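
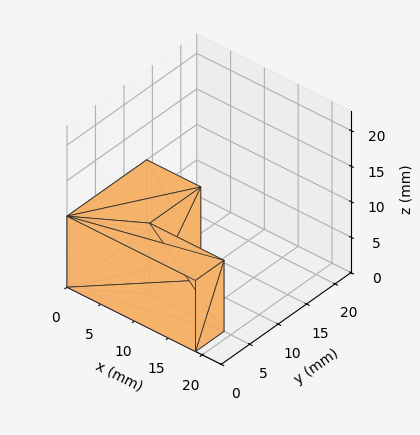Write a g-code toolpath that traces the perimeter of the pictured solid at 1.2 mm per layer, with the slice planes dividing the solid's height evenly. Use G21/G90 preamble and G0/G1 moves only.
Reading the render: the shape is an L-shaped prism: outer 19 × 14 mm, arm thicknesses ≈ 5 mm (horizontal) and 8 mm (vertical), extruded 10 mm in z (dimensions read to the nearest mm from the axis ticks). For the g-code, the solid's height is divided into equal slices at the stated Δz and each level perimeter traced with G1 moves after a G0 lift.

; perimeter-only toolpath
G21 ; units = mm
G90 ; absolute positioning
G28 ; home
; layer 1
G0 Z1.2
G0 X0.0 Y0.0
G1 X19.0 Y0.0
G1 X19.0 Y5.0
G1 X8.0 Y5.0
G1 X8.0 Y14.0
G1 X0.0 Y14.0
G1 X0.0 Y0.0
; layer 2
G0 Z2.5
G0 X0.0 Y0.0
G1 X19.0 Y0.0
G1 X19.0 Y5.0
G1 X8.0 Y5.0
G1 X8.0 Y14.0
G1 X0.0 Y14.0
G1 X0.0 Y0.0
; layer 3
G0 Z3.8
G0 X0.0 Y0.0
G1 X19.0 Y0.0
G1 X19.0 Y5.0
G1 X8.0 Y5.0
G1 X8.0 Y14.0
G1 X0.0 Y14.0
G1 X0.0 Y0.0
; layer 4
G0 Z5.0
G0 X0.0 Y0.0
G1 X19.0 Y0.0
G1 X19.0 Y5.0
G1 X8.0 Y5.0
G1 X8.0 Y14.0
G1 X0.0 Y14.0
G1 X0.0 Y0.0
; layer 5
G0 Z6.2
G0 X0.0 Y0.0
G1 X19.0 Y0.0
G1 X19.0 Y5.0
G1 X8.0 Y5.0
G1 X8.0 Y14.0
G1 X0.0 Y14.0
G1 X0.0 Y0.0
; layer 6
G0 Z7.5
G0 X0.0 Y0.0
G1 X19.0 Y0.0
G1 X19.0 Y5.0
G1 X8.0 Y5.0
G1 X8.0 Y14.0
G1 X0.0 Y14.0
G1 X0.0 Y0.0
; layer 7
G0 Z8.8
G0 X0.0 Y0.0
G1 X19.0 Y0.0
G1 X19.0 Y5.0
G1 X8.0 Y5.0
G1 X8.0 Y14.0
G1 X0.0 Y14.0
G1 X0.0 Y0.0
; layer 8
G0 Z10.0
G0 X0.0 Y0.0
G1 X19.0 Y0.0
G1 X19.0 Y5.0
G1 X8.0 Y5.0
G1 X8.0 Y14.0
G1 X0.0 Y14.0
G1 X0.0 Y0.0
M2 ; end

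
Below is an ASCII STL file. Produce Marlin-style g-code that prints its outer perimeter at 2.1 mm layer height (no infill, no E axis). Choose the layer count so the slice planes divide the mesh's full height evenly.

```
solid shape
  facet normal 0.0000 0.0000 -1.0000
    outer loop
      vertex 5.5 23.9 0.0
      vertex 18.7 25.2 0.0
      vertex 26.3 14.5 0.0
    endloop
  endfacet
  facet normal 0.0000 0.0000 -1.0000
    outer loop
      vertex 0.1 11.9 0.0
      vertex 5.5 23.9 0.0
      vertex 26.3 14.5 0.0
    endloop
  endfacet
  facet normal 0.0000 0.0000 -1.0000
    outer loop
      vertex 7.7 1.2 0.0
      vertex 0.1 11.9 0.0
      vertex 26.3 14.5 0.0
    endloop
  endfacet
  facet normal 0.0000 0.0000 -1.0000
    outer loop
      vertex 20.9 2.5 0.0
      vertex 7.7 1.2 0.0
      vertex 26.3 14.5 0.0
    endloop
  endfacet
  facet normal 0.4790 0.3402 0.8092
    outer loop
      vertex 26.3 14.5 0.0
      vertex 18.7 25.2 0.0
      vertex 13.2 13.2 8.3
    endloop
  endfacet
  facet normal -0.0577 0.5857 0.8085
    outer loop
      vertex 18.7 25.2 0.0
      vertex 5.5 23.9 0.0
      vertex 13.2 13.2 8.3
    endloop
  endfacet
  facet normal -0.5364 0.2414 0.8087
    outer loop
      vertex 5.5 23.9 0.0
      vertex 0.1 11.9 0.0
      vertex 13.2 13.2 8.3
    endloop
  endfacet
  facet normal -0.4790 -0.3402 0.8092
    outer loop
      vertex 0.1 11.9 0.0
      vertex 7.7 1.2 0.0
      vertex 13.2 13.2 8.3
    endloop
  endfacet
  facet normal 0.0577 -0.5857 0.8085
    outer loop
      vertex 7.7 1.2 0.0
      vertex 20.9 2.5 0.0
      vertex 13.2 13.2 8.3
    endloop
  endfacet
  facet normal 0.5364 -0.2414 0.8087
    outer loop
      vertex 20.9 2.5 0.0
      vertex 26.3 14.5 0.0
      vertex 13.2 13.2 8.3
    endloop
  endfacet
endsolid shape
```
; perimeter-only toolpath
G21 ; units = mm
G90 ; absolute positioning
G28 ; home
; layer 1
G0 Z2.1
G0 X23.0 Y14.2
G1 X17.3 Y22.2
G1 X7.4 Y21.2
G1 X3.4 Y12.2
G1 X9.1 Y4.2
G1 X19.0 Y5.2
G1 X23.0 Y14.2
; layer 2
G0 Z4.2
G0 X19.8 Y13.8
G1 X15.9 Y19.2
G1 X9.3 Y18.5
G1 X6.6 Y12.6
G1 X10.4 Y7.2
G1 X17.0 Y7.8
G1 X19.8 Y13.8
; layer 3
G0 Z6.2
G0 X16.5 Y13.5
G1 X14.6 Y16.2
G1 X11.3 Y15.9
G1 X9.9 Y12.9
G1 X11.8 Y10.2
G1 X15.1 Y10.5
G1 X16.5 Y13.5
M2 ; end

The solid is a regular 6-sided pyramid, base circumscribed radius ≈ 13.2 mm, apex at z ≈ 8.3 mm. Slicing at Δz = 2.1 mm — 4 equal slices spanning the solid's height, so layer i sits at z = i·h/4 — gives 3 non-empty perimeters. Each is a 6-segment closed polygon; G0 lifts to the layer z and rapids to the start vertex, then G1 traces the edges. The cross-section shrinks linearly with z (the slice at the apex is degenerate and omitted).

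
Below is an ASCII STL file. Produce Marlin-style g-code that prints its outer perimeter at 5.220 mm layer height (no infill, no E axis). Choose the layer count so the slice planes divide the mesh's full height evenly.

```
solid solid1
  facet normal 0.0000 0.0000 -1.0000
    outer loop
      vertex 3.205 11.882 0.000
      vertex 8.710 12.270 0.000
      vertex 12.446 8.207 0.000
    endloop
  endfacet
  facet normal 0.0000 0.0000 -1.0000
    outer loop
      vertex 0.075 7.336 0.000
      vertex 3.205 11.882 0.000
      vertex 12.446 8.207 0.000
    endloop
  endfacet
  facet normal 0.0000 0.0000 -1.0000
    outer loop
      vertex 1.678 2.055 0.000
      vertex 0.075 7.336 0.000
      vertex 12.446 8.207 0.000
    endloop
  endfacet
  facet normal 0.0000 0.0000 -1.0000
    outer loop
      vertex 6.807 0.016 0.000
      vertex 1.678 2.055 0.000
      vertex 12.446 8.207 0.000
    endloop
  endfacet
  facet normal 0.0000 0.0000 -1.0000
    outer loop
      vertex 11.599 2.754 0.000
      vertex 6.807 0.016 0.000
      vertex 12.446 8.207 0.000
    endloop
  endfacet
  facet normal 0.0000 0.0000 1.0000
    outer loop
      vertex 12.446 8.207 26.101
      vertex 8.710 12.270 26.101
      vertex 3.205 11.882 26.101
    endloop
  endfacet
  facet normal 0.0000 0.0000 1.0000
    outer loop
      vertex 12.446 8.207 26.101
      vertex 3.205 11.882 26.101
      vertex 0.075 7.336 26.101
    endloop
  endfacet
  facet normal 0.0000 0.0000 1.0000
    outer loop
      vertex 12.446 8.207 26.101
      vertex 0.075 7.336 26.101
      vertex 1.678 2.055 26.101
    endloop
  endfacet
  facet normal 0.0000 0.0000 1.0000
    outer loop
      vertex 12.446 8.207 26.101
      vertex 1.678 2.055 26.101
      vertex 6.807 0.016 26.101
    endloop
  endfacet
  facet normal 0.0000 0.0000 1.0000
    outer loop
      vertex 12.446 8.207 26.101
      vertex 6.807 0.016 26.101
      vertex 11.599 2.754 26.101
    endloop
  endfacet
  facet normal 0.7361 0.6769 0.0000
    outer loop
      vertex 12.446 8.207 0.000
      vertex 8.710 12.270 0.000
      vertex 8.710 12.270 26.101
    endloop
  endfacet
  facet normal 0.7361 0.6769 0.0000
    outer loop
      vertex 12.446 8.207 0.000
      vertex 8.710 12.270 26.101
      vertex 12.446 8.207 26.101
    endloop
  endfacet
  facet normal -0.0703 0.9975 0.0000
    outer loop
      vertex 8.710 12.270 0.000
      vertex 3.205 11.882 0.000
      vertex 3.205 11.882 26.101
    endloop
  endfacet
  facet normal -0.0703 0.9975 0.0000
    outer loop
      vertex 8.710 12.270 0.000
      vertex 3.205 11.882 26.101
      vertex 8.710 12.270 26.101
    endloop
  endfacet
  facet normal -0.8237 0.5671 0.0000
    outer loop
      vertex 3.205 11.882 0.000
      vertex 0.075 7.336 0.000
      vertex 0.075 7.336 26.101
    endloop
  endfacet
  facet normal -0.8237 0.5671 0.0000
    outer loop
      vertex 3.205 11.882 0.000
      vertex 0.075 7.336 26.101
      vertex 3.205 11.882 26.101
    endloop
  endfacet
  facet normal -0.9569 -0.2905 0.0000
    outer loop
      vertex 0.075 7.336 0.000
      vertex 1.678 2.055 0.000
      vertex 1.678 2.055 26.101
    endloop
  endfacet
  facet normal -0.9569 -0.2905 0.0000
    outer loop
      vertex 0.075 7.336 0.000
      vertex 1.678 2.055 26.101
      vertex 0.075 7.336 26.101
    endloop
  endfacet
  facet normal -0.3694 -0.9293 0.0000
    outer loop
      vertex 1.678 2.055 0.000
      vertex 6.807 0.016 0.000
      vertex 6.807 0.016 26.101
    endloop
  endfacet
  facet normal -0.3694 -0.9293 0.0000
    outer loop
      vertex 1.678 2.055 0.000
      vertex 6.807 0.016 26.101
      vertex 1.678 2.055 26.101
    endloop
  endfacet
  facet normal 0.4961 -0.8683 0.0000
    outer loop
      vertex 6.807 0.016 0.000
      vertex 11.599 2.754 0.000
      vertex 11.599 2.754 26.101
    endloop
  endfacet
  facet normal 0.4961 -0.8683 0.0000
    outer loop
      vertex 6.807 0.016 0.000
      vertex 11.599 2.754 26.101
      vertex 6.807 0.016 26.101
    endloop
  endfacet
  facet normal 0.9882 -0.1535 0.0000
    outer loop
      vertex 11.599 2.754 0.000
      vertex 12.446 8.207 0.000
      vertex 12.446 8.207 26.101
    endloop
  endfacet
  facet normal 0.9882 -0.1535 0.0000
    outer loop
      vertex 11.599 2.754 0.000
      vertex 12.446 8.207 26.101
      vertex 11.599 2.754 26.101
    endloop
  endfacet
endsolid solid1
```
; perimeter-only toolpath
G21 ; units = mm
G90 ; absolute positioning
G28 ; home
; layer 1
G0 Z5.220
G0 X12.446 Y8.207
G1 X8.710 Y12.270
G1 X3.205 Y11.882
G1 X0.075 Y7.336
G1 X1.678 Y2.055
G1 X6.807 Y0.016
G1 X11.599 Y2.754
G1 X12.446 Y8.207
; layer 2
G0 Z10.440
G0 X12.446 Y8.207
G1 X8.710 Y12.270
G1 X3.205 Y11.882
G1 X0.075 Y7.336
G1 X1.678 Y2.055
G1 X6.807 Y0.016
G1 X11.599 Y2.754
G1 X12.446 Y8.207
; layer 3
G0 Z15.661
G0 X12.446 Y8.207
G1 X8.710 Y12.270
G1 X3.205 Y11.882
G1 X0.075 Y7.336
G1 X1.678 Y2.055
G1 X6.807 Y0.016
G1 X11.599 Y2.754
G1 X12.446 Y8.207
; layer 4
G0 Z20.881
G0 X12.446 Y8.207
G1 X8.710 Y12.270
G1 X3.205 Y11.882
G1 X0.075 Y7.336
G1 X1.678 Y2.055
G1 X6.807 Y0.016
G1 X11.599 Y2.754
G1 X12.446 Y8.207
; layer 5
G0 Z26.101
G0 X12.446 Y8.207
G1 X8.710 Y12.270
G1 X3.205 Y11.882
G1 X0.075 Y7.336
G1 X1.678 Y2.055
G1 X6.807 Y0.016
G1 X11.599 Y2.754
G1 X12.446 Y8.207
M2 ; end

The solid is a regular 7-sided prism (a cylinder approximated with 7 flat sides), circumscribed radius ≈ 6.36 mm, height ≈ 26.1 mm. Slicing at Δz = 5.220 mm — 5 equal slices spanning the solid's height, so layer i sits at z = i·h/5 — gives 5 non-empty perimeters. Each is a 7-segment closed polygon; G0 lifts to the layer z and rapids to the start vertex, then G1 traces the edges.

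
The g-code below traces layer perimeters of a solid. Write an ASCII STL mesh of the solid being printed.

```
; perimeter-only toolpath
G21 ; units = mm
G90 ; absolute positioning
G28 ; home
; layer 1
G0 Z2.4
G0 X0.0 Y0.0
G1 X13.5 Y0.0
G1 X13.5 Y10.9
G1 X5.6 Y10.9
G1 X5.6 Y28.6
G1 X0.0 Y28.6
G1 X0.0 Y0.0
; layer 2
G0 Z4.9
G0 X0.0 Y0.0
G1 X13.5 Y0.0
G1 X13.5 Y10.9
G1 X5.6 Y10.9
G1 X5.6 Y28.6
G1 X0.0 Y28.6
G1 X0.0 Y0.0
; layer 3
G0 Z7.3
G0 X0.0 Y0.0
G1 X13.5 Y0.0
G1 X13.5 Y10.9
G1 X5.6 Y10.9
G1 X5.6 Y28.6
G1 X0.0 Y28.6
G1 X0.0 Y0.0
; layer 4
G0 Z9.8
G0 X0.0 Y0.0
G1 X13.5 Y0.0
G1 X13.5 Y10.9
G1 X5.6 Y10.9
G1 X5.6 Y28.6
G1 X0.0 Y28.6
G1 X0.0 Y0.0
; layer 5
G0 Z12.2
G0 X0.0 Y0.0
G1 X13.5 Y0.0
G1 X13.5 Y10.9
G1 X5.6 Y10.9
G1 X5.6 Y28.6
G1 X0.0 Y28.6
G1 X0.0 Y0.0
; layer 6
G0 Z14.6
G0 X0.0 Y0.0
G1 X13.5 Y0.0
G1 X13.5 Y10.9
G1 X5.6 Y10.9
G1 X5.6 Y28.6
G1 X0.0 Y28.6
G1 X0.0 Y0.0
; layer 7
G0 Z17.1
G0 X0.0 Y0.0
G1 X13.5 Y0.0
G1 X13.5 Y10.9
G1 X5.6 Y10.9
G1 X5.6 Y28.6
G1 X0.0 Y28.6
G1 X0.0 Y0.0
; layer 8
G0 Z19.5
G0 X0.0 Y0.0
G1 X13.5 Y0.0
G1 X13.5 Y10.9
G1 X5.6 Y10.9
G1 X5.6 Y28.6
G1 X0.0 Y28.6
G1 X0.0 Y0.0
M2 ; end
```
solid part
  facet normal 0.0000 0.0000 -1.0000
    outer loop
      vertex 13.5 10.9 0.0
      vertex 13.5 0.0 0.0
      vertex 0.0 0.0 0.0
    endloop
  endfacet
  facet normal 0.0000 0.0000 -1.0000
    outer loop
      vertex 5.6 10.9 0.0
      vertex 13.5 10.9 0.0
      vertex 0.0 0.0 0.0
    endloop
  endfacet
  facet normal 0.0000 0.0000 -1.0000
    outer loop
      vertex 5.6 28.6 0.0
      vertex 5.6 10.9 0.0
      vertex 0.0 0.0 0.0
    endloop
  endfacet
  facet normal 0.0000 0.0000 -1.0000
    outer loop
      vertex 0.0 28.6 0.0
      vertex 5.6 28.6 0.0
      vertex 0.0 0.0 0.0
    endloop
  endfacet
  facet normal 0.0000 0.0000 1.0000
    outer loop
      vertex 0.0 0.0 19.5
      vertex 13.5 0.0 19.5
      vertex 13.5 10.9 19.5
    endloop
  endfacet
  facet normal 0.0000 0.0000 1.0000
    outer loop
      vertex 0.0 0.0 19.5
      vertex 13.5 10.9 19.5
      vertex 5.6 10.9 19.5
    endloop
  endfacet
  facet normal 0.0000 0.0000 1.0000
    outer loop
      vertex 0.0 0.0 19.5
      vertex 5.6 10.9 19.5
      vertex 5.6 28.6 19.5
    endloop
  endfacet
  facet normal 0.0000 0.0000 1.0000
    outer loop
      vertex 0.0 0.0 19.5
      vertex 5.6 28.6 19.5
      vertex 0.0 28.6 19.5
    endloop
  endfacet
  facet normal 0.0000 -1.0000 0.0000
    outer loop
      vertex 0.0 0.0 0.0
      vertex 13.5 0.0 0.0
      vertex 13.5 0.0 19.5
    endloop
  endfacet
  facet normal 0.0000 -1.0000 0.0000
    outer loop
      vertex 0.0 0.0 0.0
      vertex 13.5 0.0 19.5
      vertex 0.0 0.0 19.5
    endloop
  endfacet
  facet normal 1.0000 0.0000 0.0000
    outer loop
      vertex 13.5 0.0 0.0
      vertex 13.5 10.9 0.0
      vertex 13.5 10.9 19.5
    endloop
  endfacet
  facet normal 1.0000 0.0000 0.0000
    outer loop
      vertex 13.5 0.0 0.0
      vertex 13.5 10.9 19.5
      vertex 13.5 0.0 19.5
    endloop
  endfacet
  facet normal 0.0000 1.0000 0.0000
    outer loop
      vertex 13.5 10.9 0.0
      vertex 5.6 10.9 0.0
      vertex 5.6 10.9 19.5
    endloop
  endfacet
  facet normal 0.0000 1.0000 0.0000
    outer loop
      vertex 13.5 10.9 0.0
      vertex 5.6 10.9 19.5
      vertex 13.5 10.9 19.5
    endloop
  endfacet
  facet normal 1.0000 0.0000 0.0000
    outer loop
      vertex 5.6 10.9 0.0
      vertex 5.6 28.6 0.0
      vertex 5.6 28.6 19.5
    endloop
  endfacet
  facet normal 1.0000 0.0000 0.0000
    outer loop
      vertex 5.6 10.9 0.0
      vertex 5.6 28.6 19.5
      vertex 5.6 10.9 19.5
    endloop
  endfacet
  facet normal 0.0000 1.0000 0.0000
    outer loop
      vertex 5.6 28.6 0.0
      vertex 0.0 28.6 0.0
      vertex 0.0 28.6 19.5
    endloop
  endfacet
  facet normal 0.0000 1.0000 0.0000
    outer loop
      vertex 5.6 28.6 0.0
      vertex 0.0 28.6 19.5
      vertex 5.6 28.6 19.5
    endloop
  endfacet
  facet normal -1.0000 0.0000 0.0000
    outer loop
      vertex 0.0 28.6 0.0
      vertex 0.0 0.0 0.0
      vertex 0.0 0.0 19.5
    endloop
  endfacet
  facet normal -1.0000 0.0000 0.0000
    outer loop
      vertex 0.0 28.6 0.0
      vertex 0.0 0.0 19.5
      vertex 0.0 28.6 19.5
    endloop
  endfacet
endsolid part

The G0 Z moves step by Δz≈2.4 mm. Every layer's G1 loop is the same polygon, so the solid is a straight extrusion of it from z=0 to z≈19.5. Closing with flat bottom and top caps and triangulating gives 20 facets — an L-shaped prism: outer 13.5 × 28.6 mm, arm thicknesses ≈ 10.9 mm (horizontal) and 5.6 mm (vertical), extruded 19.5 mm in z.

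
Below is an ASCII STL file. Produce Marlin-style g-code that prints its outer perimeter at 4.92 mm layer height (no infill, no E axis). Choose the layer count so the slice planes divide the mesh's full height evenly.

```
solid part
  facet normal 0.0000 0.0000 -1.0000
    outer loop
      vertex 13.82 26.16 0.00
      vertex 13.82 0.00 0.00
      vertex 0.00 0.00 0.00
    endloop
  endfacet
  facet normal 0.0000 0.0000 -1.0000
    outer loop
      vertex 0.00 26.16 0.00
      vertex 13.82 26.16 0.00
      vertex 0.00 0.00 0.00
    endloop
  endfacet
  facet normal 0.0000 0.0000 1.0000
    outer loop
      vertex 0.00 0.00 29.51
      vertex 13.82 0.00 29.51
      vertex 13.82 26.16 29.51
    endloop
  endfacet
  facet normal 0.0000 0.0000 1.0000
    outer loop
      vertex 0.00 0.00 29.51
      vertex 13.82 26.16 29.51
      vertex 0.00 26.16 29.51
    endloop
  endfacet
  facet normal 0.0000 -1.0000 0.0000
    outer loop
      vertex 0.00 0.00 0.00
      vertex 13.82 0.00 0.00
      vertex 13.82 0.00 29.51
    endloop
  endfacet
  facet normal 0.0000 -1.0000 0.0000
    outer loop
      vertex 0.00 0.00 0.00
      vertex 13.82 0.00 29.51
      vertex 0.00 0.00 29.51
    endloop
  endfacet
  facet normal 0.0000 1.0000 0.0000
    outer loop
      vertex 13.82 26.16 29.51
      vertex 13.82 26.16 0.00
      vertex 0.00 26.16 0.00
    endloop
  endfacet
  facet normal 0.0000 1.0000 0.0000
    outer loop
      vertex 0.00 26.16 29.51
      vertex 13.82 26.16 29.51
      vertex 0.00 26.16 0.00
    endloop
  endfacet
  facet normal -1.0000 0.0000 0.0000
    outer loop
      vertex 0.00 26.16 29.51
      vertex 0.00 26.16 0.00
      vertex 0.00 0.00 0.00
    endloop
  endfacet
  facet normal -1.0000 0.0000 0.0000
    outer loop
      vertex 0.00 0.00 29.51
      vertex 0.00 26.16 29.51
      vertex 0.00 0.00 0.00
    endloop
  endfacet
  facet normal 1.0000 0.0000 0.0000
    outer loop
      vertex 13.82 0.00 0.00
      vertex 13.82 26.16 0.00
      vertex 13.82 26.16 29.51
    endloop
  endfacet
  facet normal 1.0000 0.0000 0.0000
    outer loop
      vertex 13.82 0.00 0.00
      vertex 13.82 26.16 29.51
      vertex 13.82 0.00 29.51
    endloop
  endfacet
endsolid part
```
; perimeter-only toolpath
G21 ; units = mm
G90 ; absolute positioning
G28 ; home
; layer 1
G0 Z4.92
G0 X0.00 Y0.00
G1 X13.82 Y0.00
G1 X13.82 Y26.16
G1 X0.00 Y26.16
G1 X0.00 Y0.00
; layer 2
G0 Z9.84
G0 X0.00 Y0.00
G1 X13.82 Y0.00
G1 X13.82 Y26.16
G1 X0.00 Y26.16
G1 X0.00 Y0.00
; layer 3
G0 Z14.76
G0 X0.00 Y0.00
G1 X13.82 Y0.00
G1 X13.82 Y26.16
G1 X0.00 Y26.16
G1 X0.00 Y0.00
; layer 4
G0 Z19.67
G0 X0.00 Y0.00
G1 X13.82 Y0.00
G1 X13.82 Y26.16
G1 X0.00 Y26.16
G1 X0.00 Y0.00
; layer 5
G0 Z24.59
G0 X0.00 Y0.00
G1 X13.82 Y0.00
G1 X13.82 Y26.16
G1 X0.00 Y26.16
G1 X0.00 Y0.00
; layer 6
G0 Z29.51
G0 X0.00 Y0.00
G1 X13.82 Y0.00
G1 X13.82 Y26.16
G1 X0.00 Y26.16
G1 X0.00 Y0.00
M2 ; end

The solid is a rectangular box, roughly 13.8 × 26.2 mm footprint and 29.5 mm tall. Slicing at Δz = 4.92 mm — 6 equal slices spanning the solid's height, so layer i sits at z = i·h/6 — gives 6 non-empty perimeters. Each is a 4-segment closed polygon; G0 lifts to the layer z and rapids to the start vertex, then G1 traces the edges.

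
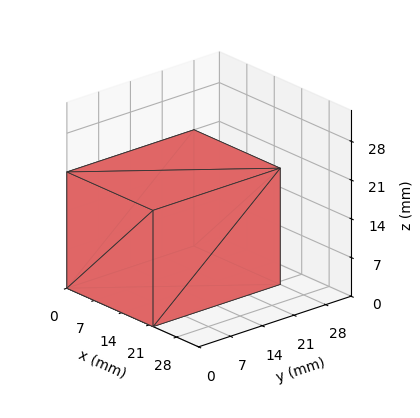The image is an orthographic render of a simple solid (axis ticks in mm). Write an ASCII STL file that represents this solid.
Reading the render: the shape is a rectangular box, roughly 22 × 28 mm footprint and 21 mm tall (dimensions read to the nearest mm from the axis ticks). For the STL, each face is triangulated and given an outward normal.

solid part
  facet normal 0.0000 0.0000 -1.0000
    outer loop
      vertex 22.00 28.00 0.00
      vertex 22.00 0.00 0.00
      vertex 0.00 0.00 0.00
    endloop
  endfacet
  facet normal 0.0000 0.0000 -1.0000
    outer loop
      vertex 0.00 28.00 0.00
      vertex 22.00 28.00 0.00
      vertex 0.00 0.00 0.00
    endloop
  endfacet
  facet normal 0.0000 0.0000 1.0000
    outer loop
      vertex 0.00 0.00 21.00
      vertex 22.00 0.00 21.00
      vertex 22.00 28.00 21.00
    endloop
  endfacet
  facet normal 0.0000 0.0000 1.0000
    outer loop
      vertex 0.00 0.00 21.00
      vertex 22.00 28.00 21.00
      vertex 0.00 28.00 21.00
    endloop
  endfacet
  facet normal 0.0000 -1.0000 0.0000
    outer loop
      vertex 0.00 0.00 0.00
      vertex 22.00 0.00 0.00
      vertex 22.00 0.00 21.00
    endloop
  endfacet
  facet normal 0.0000 -1.0000 0.0000
    outer loop
      vertex 0.00 0.00 0.00
      vertex 22.00 0.00 21.00
      vertex 0.00 0.00 21.00
    endloop
  endfacet
  facet normal 0.0000 1.0000 0.0000
    outer loop
      vertex 22.00 28.00 21.00
      vertex 22.00 28.00 0.00
      vertex 0.00 28.00 0.00
    endloop
  endfacet
  facet normal 0.0000 1.0000 0.0000
    outer loop
      vertex 0.00 28.00 21.00
      vertex 22.00 28.00 21.00
      vertex 0.00 28.00 0.00
    endloop
  endfacet
  facet normal -1.0000 0.0000 0.0000
    outer loop
      vertex 0.00 28.00 21.00
      vertex 0.00 28.00 0.00
      vertex 0.00 0.00 0.00
    endloop
  endfacet
  facet normal -1.0000 0.0000 0.0000
    outer loop
      vertex 0.00 0.00 21.00
      vertex 0.00 28.00 21.00
      vertex 0.00 0.00 0.00
    endloop
  endfacet
  facet normal 1.0000 0.0000 0.0000
    outer loop
      vertex 22.00 0.00 0.00
      vertex 22.00 28.00 0.00
      vertex 22.00 28.00 21.00
    endloop
  endfacet
  facet normal 1.0000 0.0000 0.0000
    outer loop
      vertex 22.00 0.00 0.00
      vertex 22.00 28.00 21.00
      vertex 22.00 0.00 21.00
    endloop
  endfacet
endsolid part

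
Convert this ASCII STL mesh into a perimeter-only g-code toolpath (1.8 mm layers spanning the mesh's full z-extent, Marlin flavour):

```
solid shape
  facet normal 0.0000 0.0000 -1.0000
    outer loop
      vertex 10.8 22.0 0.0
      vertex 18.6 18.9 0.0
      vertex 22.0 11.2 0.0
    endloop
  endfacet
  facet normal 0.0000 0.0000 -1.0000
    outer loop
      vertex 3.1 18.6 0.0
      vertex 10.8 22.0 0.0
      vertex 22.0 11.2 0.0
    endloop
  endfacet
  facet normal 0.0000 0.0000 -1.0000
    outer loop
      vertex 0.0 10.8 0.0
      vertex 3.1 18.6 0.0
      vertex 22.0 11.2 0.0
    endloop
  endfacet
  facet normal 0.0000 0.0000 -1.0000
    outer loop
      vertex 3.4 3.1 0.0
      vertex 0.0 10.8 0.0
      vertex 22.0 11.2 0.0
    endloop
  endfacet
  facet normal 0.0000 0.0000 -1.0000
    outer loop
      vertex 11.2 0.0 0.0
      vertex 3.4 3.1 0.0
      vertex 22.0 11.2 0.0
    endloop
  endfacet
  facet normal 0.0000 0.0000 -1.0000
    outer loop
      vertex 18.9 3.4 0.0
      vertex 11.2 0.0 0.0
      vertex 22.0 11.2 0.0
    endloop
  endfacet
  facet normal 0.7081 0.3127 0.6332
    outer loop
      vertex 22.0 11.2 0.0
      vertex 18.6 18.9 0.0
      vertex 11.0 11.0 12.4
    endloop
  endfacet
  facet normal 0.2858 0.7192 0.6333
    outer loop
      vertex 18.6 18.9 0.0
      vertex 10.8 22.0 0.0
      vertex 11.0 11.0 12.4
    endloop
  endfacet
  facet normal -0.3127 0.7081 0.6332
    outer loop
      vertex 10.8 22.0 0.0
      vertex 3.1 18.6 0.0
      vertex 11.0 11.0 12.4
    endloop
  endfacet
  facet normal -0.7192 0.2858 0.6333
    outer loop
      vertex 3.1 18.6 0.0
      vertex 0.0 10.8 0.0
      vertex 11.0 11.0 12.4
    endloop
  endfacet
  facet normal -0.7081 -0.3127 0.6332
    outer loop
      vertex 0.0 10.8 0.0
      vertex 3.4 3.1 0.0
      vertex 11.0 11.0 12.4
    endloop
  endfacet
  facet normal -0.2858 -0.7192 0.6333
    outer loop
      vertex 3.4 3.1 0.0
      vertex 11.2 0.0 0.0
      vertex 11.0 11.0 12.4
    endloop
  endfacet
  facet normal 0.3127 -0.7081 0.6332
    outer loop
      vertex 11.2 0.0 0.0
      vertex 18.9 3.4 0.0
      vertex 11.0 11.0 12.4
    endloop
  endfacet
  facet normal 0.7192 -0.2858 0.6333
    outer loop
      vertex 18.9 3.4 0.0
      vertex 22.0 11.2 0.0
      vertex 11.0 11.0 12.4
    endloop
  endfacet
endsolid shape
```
; perimeter-only toolpath
G21 ; units = mm
G90 ; absolute positioning
G28 ; home
; layer 1
G0 Z1.8
G0 X20.4 Y11.2
G1 X17.5 Y17.8
G1 X10.8 Y20.4
G1 X4.2 Y17.5
G1 X1.6 Y10.8
G1 X4.5 Y4.2
G1 X11.2 Y1.6
G1 X17.8 Y4.5
G1 X20.4 Y11.2
; layer 2
G0 Z3.5
G0 X18.9 Y11.1
G1 X16.4 Y16.6
G1 X10.9 Y18.9
G1 X5.4 Y16.4
G1 X3.1 Y10.9
G1 X5.6 Y5.4
G1 X11.1 Y3.1
G1 X16.6 Y5.6
G1 X18.9 Y11.1
; layer 3
G0 Z5.3
G0 X17.3 Y11.1
G1 X15.3 Y15.5
G1 X10.9 Y17.3
G1 X6.5 Y15.3
G1 X4.7 Y10.9
G1 X6.7 Y6.5
G1 X11.1 Y4.7
G1 X15.5 Y6.7
G1 X17.3 Y11.1
; layer 4
G0 Z7.1
G0 X15.7 Y11.1
G1 X14.3 Y14.4
G1 X10.9 Y15.7
G1 X7.6 Y14.3
G1 X6.3 Y10.9
G1 X7.7 Y7.6
G1 X11.1 Y6.3
G1 X14.4 Y7.7
G1 X15.7 Y11.1
; layer 5
G0 Z8.9
G0 X14.1 Y11.1
G1 X13.2 Y13.3
G1 X10.9 Y14.1
G1 X8.7 Y13.2
G1 X7.9 Y10.9
G1 X8.8 Y8.7
G1 X11.1 Y7.9
G1 X13.3 Y8.8
G1 X14.1 Y11.1
; layer 6
G0 Z10.6
G0 X12.6 Y11.0
G1 X12.1 Y12.1
G1 X11.0 Y12.6
G1 X9.9 Y12.1
G1 X9.4 Y11.0
G1 X9.9 Y9.9
G1 X11.0 Y9.4
G1 X12.1 Y9.9
G1 X12.6 Y11.0
M2 ; end

The solid is a regular 8-sided pyramid, base circumscribed radius ≈ 11 mm, apex at z ≈ 12.4 mm. Slicing at Δz = 1.8 mm — 7 equal slices spanning the solid's height, so layer i sits at z = i·h/7 — gives 6 non-empty perimeters. Each is a 8-segment closed polygon; G0 lifts to the layer z and rapids to the start vertex, then G1 traces the edges. The cross-section shrinks linearly with z (the slice at the apex is degenerate and omitted).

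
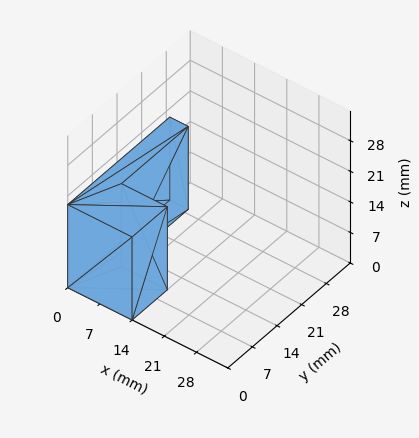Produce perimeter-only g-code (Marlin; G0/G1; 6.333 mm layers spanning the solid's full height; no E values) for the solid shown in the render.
Reading the render: the shape is an L-shaped prism: outer 14 × 29 mm, arm thicknesses ≈ 10 mm (horizontal) and 4 mm (vertical), extruded 19 mm in z (dimensions read to the nearest mm from the axis ticks). For the g-code, the solid's height is divided into equal slices at the stated Δz and each level perimeter traced with G1 moves after a G0 lift.

; perimeter-only toolpath
G21 ; units = mm
G90 ; absolute positioning
G28 ; home
; layer 1
G0 Z6.333
G0 X0.000 Y0.000
G1 X14.000 Y0.000
G1 X14.000 Y10.000
G1 X4.000 Y10.000
G1 X4.000 Y29.000
G1 X0.000 Y29.000
G1 X0.000 Y0.000
; layer 2
G0 Z12.667
G0 X0.000 Y0.000
G1 X14.000 Y0.000
G1 X14.000 Y10.000
G1 X4.000 Y10.000
G1 X4.000 Y29.000
G1 X0.000 Y29.000
G1 X0.000 Y0.000
; layer 3
G0 Z19.000
G0 X0.000 Y0.000
G1 X14.000 Y0.000
G1 X14.000 Y10.000
G1 X4.000 Y10.000
G1 X4.000 Y29.000
G1 X0.000 Y29.000
G1 X0.000 Y0.000
M2 ; end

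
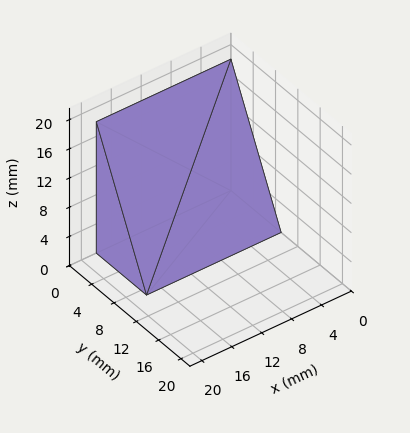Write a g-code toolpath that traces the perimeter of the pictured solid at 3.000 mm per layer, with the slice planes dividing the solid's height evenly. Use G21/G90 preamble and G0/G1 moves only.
Reading the render: the shape is a wedge (ramp): 18 × 9 mm base, rising to 18 mm along the y=0 edge and sloping linearly to z=0 at y=9 (dimensions read to the nearest mm from the axis ticks). For the g-code, the solid's height is divided into equal slices at the stated Δz and each level perimeter traced with G1 moves after a G0 lift.

; perimeter-only toolpath
G21 ; units = mm
G90 ; absolute positioning
G28 ; home
; layer 1
G0 Z3.000
G0 X0.000 Y0.000
G1 X18.000 Y0.000
G1 X18.000 Y7.500
G1 X0.000 Y7.500
G1 X0.000 Y0.000
; layer 2
G0 Z6.000
G0 X0.000 Y0.000
G1 X18.000 Y0.000
G1 X18.000 Y6.000
G1 X0.000 Y6.000
G1 X0.000 Y0.000
; layer 3
G0 Z9.000
G0 X0.000 Y0.000
G1 X18.000 Y0.000
G1 X18.000 Y4.500
G1 X0.000 Y4.500
G1 X0.000 Y0.000
; layer 4
G0 Z12.000
G0 X0.000 Y0.000
G1 X18.000 Y0.000
G1 X18.000 Y3.000
G1 X0.000 Y3.000
G1 X0.000 Y0.000
; layer 5
G0 Z15.000
G0 X0.000 Y0.000
G1 X18.000 Y0.000
G1 X18.000 Y1.500
G1 X0.000 Y1.500
G1 X0.000 Y0.000
M2 ; end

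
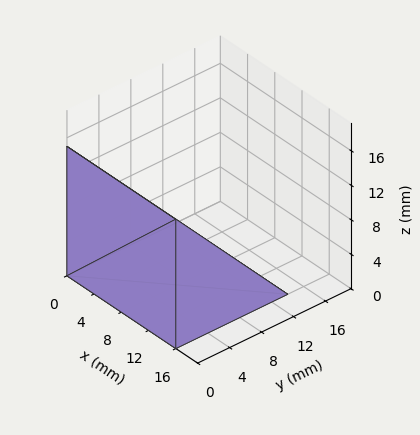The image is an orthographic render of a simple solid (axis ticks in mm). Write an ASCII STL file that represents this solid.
Reading the render: the shape is a wedge (ramp): 16 × 14 mm base, rising to 15 mm along the y=0 edge and sloping linearly to z=0 at y=14 (dimensions read to the nearest mm from the axis ticks). For the STL, each face is triangulated and given an outward normal.

solid part
  facet normal 0.0000 0.0000 -1.0000
    outer loop
      vertex 16.000 14.000 0.000
      vertex 16.000 0.000 0.000
      vertex 0.000 0.000 0.000
    endloop
  endfacet
  facet normal 0.0000 0.0000 -1.0000
    outer loop
      vertex 0.000 14.000 0.000
      vertex 16.000 14.000 0.000
      vertex 0.000 0.000 0.000
    endloop
  endfacet
  facet normal 0.0000 -1.0000 0.0000
    outer loop
      vertex 0.000 0.000 0.000
      vertex 16.000 0.000 0.000
      vertex 16.000 0.000 15.000
    endloop
  endfacet
  facet normal 0.0000 -1.0000 0.0000
    outer loop
      vertex 0.000 0.000 0.000
      vertex 16.000 0.000 15.000
      vertex 0.000 0.000 15.000
    endloop
  endfacet
  facet normal 0.0000 0.7311 0.6823
    outer loop
      vertex 0.000 0.000 15.000
      vertex 16.000 0.000 15.000
      vertex 16.000 14.000 0.000
    endloop
  endfacet
  facet normal 0.0000 0.7311 0.6823
    outer loop
      vertex 0.000 0.000 15.000
      vertex 16.000 14.000 0.000
      vertex 0.000 14.000 0.000
    endloop
  endfacet
  facet normal -1.0000 0.0000 0.0000
    outer loop
      vertex 0.000 0.000 15.000
      vertex 0.000 14.000 0.000
      vertex 0.000 0.000 0.000
    endloop
  endfacet
  facet normal 1.0000 0.0000 0.0000
    outer loop
      vertex 16.000 0.000 0.000
      vertex 16.000 14.000 0.000
      vertex 16.000 0.000 15.000
    endloop
  endfacet
endsolid part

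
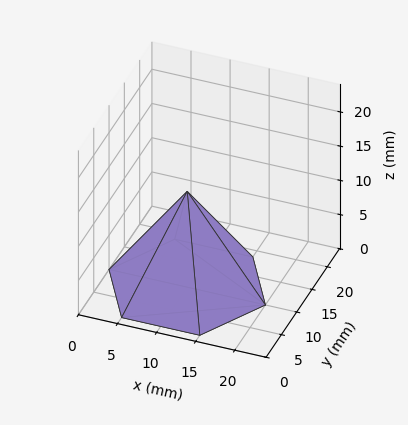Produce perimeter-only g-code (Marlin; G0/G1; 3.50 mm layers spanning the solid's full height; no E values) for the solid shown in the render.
Reading the render: the shape is a regular 6-sided pyramid, base circumscribed radius ≈ 10 mm, apex at z ≈ 14 mm (dimensions read to the nearest mm from the axis ticks). For the g-code, the solid's height is divided into equal slices at the stated Δz and each level perimeter traced with G1 moves after a G0 lift.

; perimeter-only toolpath
G21 ; units = mm
G90 ; absolute positioning
G28 ; home
; layer 1
G0 Z3.50
G0 X17.50 Y10.00
G1 X13.75 Y16.50
G1 X6.25 Y16.50
G1 X2.50 Y10.00
G1 X6.25 Y3.50
G1 X13.75 Y3.50
G1 X17.50 Y10.00
; layer 2
G0 Z7.00
G0 X15.00 Y10.00
G1 X12.50 Y14.33
G1 X7.50 Y14.33
G1 X5.00 Y10.00
G1 X7.50 Y5.67
G1 X12.50 Y5.67
G1 X15.00 Y10.00
; layer 3
G0 Z10.50
G0 X12.50 Y10.00
G1 X11.25 Y12.16
G1 X8.75 Y12.16
G1 X7.50 Y10.00
G1 X8.75 Y7.83
G1 X11.25 Y7.83
G1 X12.50 Y10.00
M2 ; end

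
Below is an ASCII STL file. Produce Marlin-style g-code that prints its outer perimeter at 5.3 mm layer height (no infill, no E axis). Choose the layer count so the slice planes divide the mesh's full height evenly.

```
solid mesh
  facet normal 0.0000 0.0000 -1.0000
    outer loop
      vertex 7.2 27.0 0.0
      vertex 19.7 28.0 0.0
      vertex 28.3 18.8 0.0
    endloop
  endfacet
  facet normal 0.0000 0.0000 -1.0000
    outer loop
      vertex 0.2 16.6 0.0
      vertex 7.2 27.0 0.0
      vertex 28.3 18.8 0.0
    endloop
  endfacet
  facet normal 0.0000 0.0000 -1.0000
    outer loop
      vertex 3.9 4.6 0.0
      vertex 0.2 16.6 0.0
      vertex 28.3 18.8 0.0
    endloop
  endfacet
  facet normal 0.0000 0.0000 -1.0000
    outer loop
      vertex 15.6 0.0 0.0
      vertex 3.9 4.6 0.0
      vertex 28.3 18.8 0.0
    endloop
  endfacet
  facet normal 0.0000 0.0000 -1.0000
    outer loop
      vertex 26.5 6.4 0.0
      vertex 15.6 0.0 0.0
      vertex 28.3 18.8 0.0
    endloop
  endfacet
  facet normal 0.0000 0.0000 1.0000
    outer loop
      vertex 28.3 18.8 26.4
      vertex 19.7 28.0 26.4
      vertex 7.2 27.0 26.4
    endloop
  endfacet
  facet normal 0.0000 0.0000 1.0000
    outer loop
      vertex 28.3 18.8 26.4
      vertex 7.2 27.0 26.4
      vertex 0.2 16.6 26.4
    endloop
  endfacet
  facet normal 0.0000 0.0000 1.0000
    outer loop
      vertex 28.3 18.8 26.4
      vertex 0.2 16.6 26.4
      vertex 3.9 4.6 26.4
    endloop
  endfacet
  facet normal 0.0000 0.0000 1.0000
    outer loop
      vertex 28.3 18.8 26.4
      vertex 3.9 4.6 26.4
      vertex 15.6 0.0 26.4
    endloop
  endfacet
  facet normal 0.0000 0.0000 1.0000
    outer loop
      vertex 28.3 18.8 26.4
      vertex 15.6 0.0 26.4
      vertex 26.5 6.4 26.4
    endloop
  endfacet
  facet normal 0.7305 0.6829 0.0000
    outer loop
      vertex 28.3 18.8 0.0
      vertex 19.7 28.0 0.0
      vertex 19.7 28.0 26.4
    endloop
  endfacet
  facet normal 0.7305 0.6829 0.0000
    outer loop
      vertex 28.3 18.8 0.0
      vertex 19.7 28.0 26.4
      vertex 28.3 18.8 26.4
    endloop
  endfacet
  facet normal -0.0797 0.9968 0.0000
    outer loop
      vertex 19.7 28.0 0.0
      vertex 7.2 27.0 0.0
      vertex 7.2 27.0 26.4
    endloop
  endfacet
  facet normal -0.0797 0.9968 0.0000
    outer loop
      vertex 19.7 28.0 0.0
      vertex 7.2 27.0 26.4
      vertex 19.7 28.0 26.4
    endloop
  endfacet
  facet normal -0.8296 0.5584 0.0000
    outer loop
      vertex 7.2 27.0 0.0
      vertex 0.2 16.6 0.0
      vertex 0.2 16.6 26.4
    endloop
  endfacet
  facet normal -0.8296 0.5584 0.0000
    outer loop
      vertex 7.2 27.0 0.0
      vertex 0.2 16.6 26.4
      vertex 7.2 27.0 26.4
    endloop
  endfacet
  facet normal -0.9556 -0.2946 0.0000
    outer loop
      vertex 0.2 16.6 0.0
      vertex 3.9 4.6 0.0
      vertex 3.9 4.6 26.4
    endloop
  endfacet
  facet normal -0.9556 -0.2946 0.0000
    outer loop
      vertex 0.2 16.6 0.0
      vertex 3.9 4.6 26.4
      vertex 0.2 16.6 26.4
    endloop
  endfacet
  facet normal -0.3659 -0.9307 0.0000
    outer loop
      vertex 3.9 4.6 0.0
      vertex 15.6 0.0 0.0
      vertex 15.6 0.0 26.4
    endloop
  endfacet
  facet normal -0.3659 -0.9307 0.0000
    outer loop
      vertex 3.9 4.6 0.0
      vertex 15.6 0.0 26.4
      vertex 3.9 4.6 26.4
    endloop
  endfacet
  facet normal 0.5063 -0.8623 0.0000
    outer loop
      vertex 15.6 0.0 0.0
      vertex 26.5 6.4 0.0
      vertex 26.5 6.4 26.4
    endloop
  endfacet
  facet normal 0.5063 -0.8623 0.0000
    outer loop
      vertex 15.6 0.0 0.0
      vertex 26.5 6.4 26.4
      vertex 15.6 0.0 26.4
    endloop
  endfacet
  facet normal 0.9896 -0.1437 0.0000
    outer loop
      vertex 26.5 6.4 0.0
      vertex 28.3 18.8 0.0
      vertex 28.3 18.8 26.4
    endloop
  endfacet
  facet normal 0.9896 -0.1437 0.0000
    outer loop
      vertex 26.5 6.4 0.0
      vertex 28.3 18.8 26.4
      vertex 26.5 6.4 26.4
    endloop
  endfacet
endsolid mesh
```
; perimeter-only toolpath
G21 ; units = mm
G90 ; absolute positioning
G28 ; home
; layer 1
G0 Z5.3
G0 X28.3 Y18.8
G1 X19.7 Y28.0
G1 X7.2 Y27.0
G1 X0.2 Y16.6
G1 X3.9 Y4.6
G1 X15.6 Y0.0
G1 X26.5 Y6.4
G1 X28.3 Y18.8
; layer 2
G0 Z10.6
G0 X28.3 Y18.8
G1 X19.7 Y28.0
G1 X7.2 Y27.0
G1 X0.2 Y16.6
G1 X3.9 Y4.6
G1 X15.6 Y0.0
G1 X26.5 Y6.4
G1 X28.3 Y18.8
; layer 3
G0 Z15.8
G0 X28.3 Y18.8
G1 X19.7 Y28.0
G1 X7.2 Y27.0
G1 X0.2 Y16.6
G1 X3.9 Y4.6
G1 X15.6 Y0.0
G1 X26.5 Y6.4
G1 X28.3 Y18.8
; layer 4
G0 Z21.1
G0 X28.3 Y18.8
G1 X19.7 Y28.0
G1 X7.2 Y27.0
G1 X0.2 Y16.6
G1 X3.9 Y4.6
G1 X15.6 Y0.0
G1 X26.5 Y6.4
G1 X28.3 Y18.8
; layer 5
G0 Z26.4
G0 X28.3 Y18.8
G1 X19.7 Y28.0
G1 X7.2 Y27.0
G1 X0.2 Y16.6
G1 X3.9 Y4.6
G1 X15.6 Y0.0
G1 X26.5 Y6.4
G1 X28.3 Y18.8
M2 ; end

The solid is a regular 7-sided prism (a cylinder approximated with 7 flat sides), circumscribed radius ≈ 14.5 mm, height ≈ 26.4 mm. Slicing at Δz = 5.3 mm — 5 equal slices spanning the solid's height, so layer i sits at z = i·h/5 — gives 5 non-empty perimeters. Each is a 7-segment closed polygon; G0 lifts to the layer z and rapids to the start vertex, then G1 traces the edges.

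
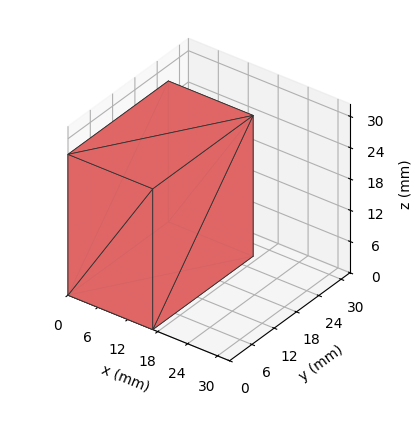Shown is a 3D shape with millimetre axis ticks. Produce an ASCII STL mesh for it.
Reading the render: the shape is a rectangular box, roughly 17 × 27 mm footprint and 27 mm tall (dimensions read to the nearest mm from the axis ticks). For the STL, each face is triangulated and given an outward normal.

solid part
  facet normal 0.0000 0.0000 -1.0000
    outer loop
      vertex 17.00 27.00 0.00
      vertex 17.00 0.00 0.00
      vertex 0.00 0.00 0.00
    endloop
  endfacet
  facet normal 0.0000 0.0000 -1.0000
    outer loop
      vertex 0.00 27.00 0.00
      vertex 17.00 27.00 0.00
      vertex 0.00 0.00 0.00
    endloop
  endfacet
  facet normal 0.0000 0.0000 1.0000
    outer loop
      vertex 0.00 0.00 27.00
      vertex 17.00 0.00 27.00
      vertex 17.00 27.00 27.00
    endloop
  endfacet
  facet normal 0.0000 0.0000 1.0000
    outer loop
      vertex 0.00 0.00 27.00
      vertex 17.00 27.00 27.00
      vertex 0.00 27.00 27.00
    endloop
  endfacet
  facet normal 0.0000 -1.0000 0.0000
    outer loop
      vertex 0.00 0.00 0.00
      vertex 17.00 0.00 0.00
      vertex 17.00 0.00 27.00
    endloop
  endfacet
  facet normal 0.0000 -1.0000 0.0000
    outer loop
      vertex 0.00 0.00 0.00
      vertex 17.00 0.00 27.00
      vertex 0.00 0.00 27.00
    endloop
  endfacet
  facet normal 0.0000 1.0000 0.0000
    outer loop
      vertex 17.00 27.00 27.00
      vertex 17.00 27.00 0.00
      vertex 0.00 27.00 0.00
    endloop
  endfacet
  facet normal 0.0000 1.0000 0.0000
    outer loop
      vertex 0.00 27.00 27.00
      vertex 17.00 27.00 27.00
      vertex 0.00 27.00 0.00
    endloop
  endfacet
  facet normal -1.0000 0.0000 0.0000
    outer loop
      vertex 0.00 27.00 27.00
      vertex 0.00 27.00 0.00
      vertex 0.00 0.00 0.00
    endloop
  endfacet
  facet normal -1.0000 0.0000 0.0000
    outer loop
      vertex 0.00 0.00 27.00
      vertex 0.00 27.00 27.00
      vertex 0.00 0.00 0.00
    endloop
  endfacet
  facet normal 1.0000 0.0000 0.0000
    outer loop
      vertex 17.00 0.00 0.00
      vertex 17.00 27.00 0.00
      vertex 17.00 27.00 27.00
    endloop
  endfacet
  facet normal 1.0000 0.0000 0.0000
    outer loop
      vertex 17.00 0.00 0.00
      vertex 17.00 27.00 27.00
      vertex 17.00 0.00 27.00
    endloop
  endfacet
endsolid part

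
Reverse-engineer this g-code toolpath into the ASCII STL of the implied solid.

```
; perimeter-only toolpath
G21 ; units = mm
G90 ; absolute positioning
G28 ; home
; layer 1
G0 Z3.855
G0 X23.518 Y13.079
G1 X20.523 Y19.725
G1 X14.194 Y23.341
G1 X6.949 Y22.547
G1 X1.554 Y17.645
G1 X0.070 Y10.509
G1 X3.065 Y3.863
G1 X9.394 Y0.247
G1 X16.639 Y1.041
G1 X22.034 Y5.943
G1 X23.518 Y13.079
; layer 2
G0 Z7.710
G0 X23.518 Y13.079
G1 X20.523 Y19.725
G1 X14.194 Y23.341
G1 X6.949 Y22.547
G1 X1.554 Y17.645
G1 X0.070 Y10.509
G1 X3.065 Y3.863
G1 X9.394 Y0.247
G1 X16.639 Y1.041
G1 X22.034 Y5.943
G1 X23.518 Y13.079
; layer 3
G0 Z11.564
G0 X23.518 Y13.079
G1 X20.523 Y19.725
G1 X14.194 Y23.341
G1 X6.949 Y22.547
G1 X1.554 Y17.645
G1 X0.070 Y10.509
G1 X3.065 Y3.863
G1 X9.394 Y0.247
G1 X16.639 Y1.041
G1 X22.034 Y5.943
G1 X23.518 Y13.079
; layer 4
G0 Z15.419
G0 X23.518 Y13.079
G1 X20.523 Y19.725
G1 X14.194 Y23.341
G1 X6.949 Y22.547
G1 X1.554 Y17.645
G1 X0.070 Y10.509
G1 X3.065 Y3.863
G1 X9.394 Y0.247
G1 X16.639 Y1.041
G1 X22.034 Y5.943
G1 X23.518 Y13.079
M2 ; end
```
solid part
  facet normal 0.0000 0.0000 -1.0000
    outer loop
      vertex 14.194 23.341 0.000
      vertex 20.523 19.725 0.000
      vertex 23.518 13.079 0.000
    endloop
  endfacet
  facet normal 0.0000 0.0000 -1.0000
    outer loop
      vertex 6.949 22.547 0.000
      vertex 14.194 23.341 0.000
      vertex 23.518 13.079 0.000
    endloop
  endfacet
  facet normal 0.0000 0.0000 -1.0000
    outer loop
      vertex 1.554 17.645 0.000
      vertex 6.949 22.547 0.000
      vertex 23.518 13.079 0.000
    endloop
  endfacet
  facet normal 0.0000 0.0000 -1.0000
    outer loop
      vertex 0.070 10.509 0.000
      vertex 1.554 17.645 0.000
      vertex 23.518 13.079 0.000
    endloop
  endfacet
  facet normal 0.0000 0.0000 -1.0000
    outer loop
      vertex 3.065 3.863 0.000
      vertex 0.070 10.509 0.000
      vertex 23.518 13.079 0.000
    endloop
  endfacet
  facet normal 0.0000 0.0000 -1.0000
    outer loop
      vertex 9.394 0.247 0.000
      vertex 3.065 3.863 0.000
      vertex 23.518 13.079 0.000
    endloop
  endfacet
  facet normal 0.0000 0.0000 -1.0000
    outer loop
      vertex 16.639 1.041 0.000
      vertex 9.394 0.247 0.000
      vertex 23.518 13.079 0.000
    endloop
  endfacet
  facet normal 0.0000 0.0000 -1.0000
    outer loop
      vertex 22.034 5.943 0.000
      vertex 16.639 1.041 0.000
      vertex 23.518 13.079 0.000
    endloop
  endfacet
  facet normal 0.0000 0.0000 1.0000
    outer loop
      vertex 23.518 13.079 15.419
      vertex 20.523 19.725 15.419
      vertex 14.194 23.341 15.419
    endloop
  endfacet
  facet normal 0.0000 0.0000 1.0000
    outer loop
      vertex 23.518 13.079 15.419
      vertex 14.194 23.341 15.419
      vertex 6.949 22.547 15.419
    endloop
  endfacet
  facet normal 0.0000 0.0000 1.0000
    outer loop
      vertex 23.518 13.079 15.419
      vertex 6.949 22.547 15.419
      vertex 1.554 17.645 15.419
    endloop
  endfacet
  facet normal 0.0000 0.0000 1.0000
    outer loop
      vertex 23.518 13.079 15.419
      vertex 1.554 17.645 15.419
      vertex 0.070 10.509 15.419
    endloop
  endfacet
  facet normal 0.0000 0.0000 1.0000
    outer loop
      vertex 23.518 13.079 15.419
      vertex 0.070 10.509 15.419
      vertex 3.065 3.863 15.419
    endloop
  endfacet
  facet normal 0.0000 0.0000 1.0000
    outer loop
      vertex 23.518 13.079 15.419
      vertex 3.065 3.863 15.419
      vertex 9.394 0.247 15.419
    endloop
  endfacet
  facet normal 0.0000 0.0000 1.0000
    outer loop
      vertex 23.518 13.079 15.419
      vertex 9.394 0.247 15.419
      vertex 16.639 1.041 15.419
    endloop
  endfacet
  facet normal 0.0000 0.0000 1.0000
    outer loop
      vertex 23.518 13.079 15.419
      vertex 16.639 1.041 15.419
      vertex 22.034 5.943 15.419
    endloop
  endfacet
  facet normal 0.9117 0.4109 0.0000
    outer loop
      vertex 23.518 13.079 0.000
      vertex 20.523 19.725 0.000
      vertex 20.523 19.725 15.419
    endloop
  endfacet
  facet normal 0.9117 0.4109 0.0000
    outer loop
      vertex 23.518 13.079 0.000
      vertex 20.523 19.725 15.419
      vertex 23.518 13.079 15.419
    endloop
  endfacet
  facet normal 0.4961 0.8683 0.0000
    outer loop
      vertex 20.523 19.725 0.000
      vertex 14.194 23.341 0.000
      vertex 14.194 23.341 15.419
    endloop
  endfacet
  facet normal 0.4961 0.8683 0.0000
    outer loop
      vertex 20.523 19.725 0.000
      vertex 14.194 23.341 15.419
      vertex 20.523 19.725 15.419
    endloop
  endfacet
  facet normal -0.1089 0.9940 0.0000
    outer loop
      vertex 14.194 23.341 0.000
      vertex 6.949 22.547 0.000
      vertex 6.949 22.547 15.419
    endloop
  endfacet
  facet normal -0.1089 0.9940 0.0000
    outer loop
      vertex 14.194 23.341 0.000
      vertex 6.949 22.547 15.419
      vertex 14.194 23.341 15.419
    endloop
  endfacet
  facet normal -0.6725 0.7401 0.0000
    outer loop
      vertex 6.949 22.547 0.000
      vertex 1.554 17.645 0.000
      vertex 1.554 17.645 15.419
    endloop
  endfacet
  facet normal -0.6725 0.7401 0.0000
    outer loop
      vertex 6.949 22.547 0.000
      vertex 1.554 17.645 15.419
      vertex 6.949 22.547 15.419
    endloop
  endfacet
  facet normal -0.9791 0.2036 0.0000
    outer loop
      vertex 1.554 17.645 0.000
      vertex 0.070 10.509 0.000
      vertex 0.070 10.509 15.419
    endloop
  endfacet
  facet normal -0.9791 0.2036 0.0000
    outer loop
      vertex 1.554 17.645 0.000
      vertex 0.070 10.509 15.419
      vertex 1.554 17.645 15.419
    endloop
  endfacet
  facet normal -0.9117 -0.4109 0.0000
    outer loop
      vertex 0.070 10.509 0.000
      vertex 3.065 3.863 0.000
      vertex 3.065 3.863 15.419
    endloop
  endfacet
  facet normal -0.9117 -0.4109 0.0000
    outer loop
      vertex 0.070 10.509 0.000
      vertex 3.065 3.863 15.419
      vertex 0.070 10.509 15.419
    endloop
  endfacet
  facet normal -0.4961 -0.8683 0.0000
    outer loop
      vertex 3.065 3.863 0.000
      vertex 9.394 0.247 0.000
      vertex 9.394 0.247 15.419
    endloop
  endfacet
  facet normal -0.4961 -0.8683 0.0000
    outer loop
      vertex 3.065 3.863 0.000
      vertex 9.394 0.247 15.419
      vertex 3.065 3.863 15.419
    endloop
  endfacet
  facet normal 0.1089 -0.9940 0.0000
    outer loop
      vertex 9.394 0.247 0.000
      vertex 16.639 1.041 0.000
      vertex 16.639 1.041 15.419
    endloop
  endfacet
  facet normal 0.1089 -0.9940 0.0000
    outer loop
      vertex 9.394 0.247 0.000
      vertex 16.639 1.041 15.419
      vertex 9.394 0.247 15.419
    endloop
  endfacet
  facet normal 0.6725 -0.7401 0.0000
    outer loop
      vertex 16.639 1.041 0.000
      vertex 22.034 5.943 0.000
      vertex 22.034 5.943 15.419
    endloop
  endfacet
  facet normal 0.6725 -0.7401 0.0000
    outer loop
      vertex 16.639 1.041 0.000
      vertex 22.034 5.943 15.419
      vertex 16.639 1.041 15.419
    endloop
  endfacet
  facet normal 0.9791 -0.2036 0.0000
    outer loop
      vertex 22.034 5.943 0.000
      vertex 23.518 13.079 0.000
      vertex 23.518 13.079 15.419
    endloop
  endfacet
  facet normal 0.9791 -0.2036 0.0000
    outer loop
      vertex 22.034 5.943 0.000
      vertex 23.518 13.079 15.419
      vertex 22.034 5.943 15.419
    endloop
  endfacet
endsolid part

The G0 Z moves step by Δz≈3.855 mm. Every layer's G1 loop is the same polygon, so the solid is a straight extrusion of it from z=0 to z≈15.4. Closing with flat bottom and top caps and triangulating gives 36 facets — a regular 10-sided prism (a cylinder approximated with 10 flat sides), circumscribed radius ≈ 11.8 mm, height ≈ 15.4 mm.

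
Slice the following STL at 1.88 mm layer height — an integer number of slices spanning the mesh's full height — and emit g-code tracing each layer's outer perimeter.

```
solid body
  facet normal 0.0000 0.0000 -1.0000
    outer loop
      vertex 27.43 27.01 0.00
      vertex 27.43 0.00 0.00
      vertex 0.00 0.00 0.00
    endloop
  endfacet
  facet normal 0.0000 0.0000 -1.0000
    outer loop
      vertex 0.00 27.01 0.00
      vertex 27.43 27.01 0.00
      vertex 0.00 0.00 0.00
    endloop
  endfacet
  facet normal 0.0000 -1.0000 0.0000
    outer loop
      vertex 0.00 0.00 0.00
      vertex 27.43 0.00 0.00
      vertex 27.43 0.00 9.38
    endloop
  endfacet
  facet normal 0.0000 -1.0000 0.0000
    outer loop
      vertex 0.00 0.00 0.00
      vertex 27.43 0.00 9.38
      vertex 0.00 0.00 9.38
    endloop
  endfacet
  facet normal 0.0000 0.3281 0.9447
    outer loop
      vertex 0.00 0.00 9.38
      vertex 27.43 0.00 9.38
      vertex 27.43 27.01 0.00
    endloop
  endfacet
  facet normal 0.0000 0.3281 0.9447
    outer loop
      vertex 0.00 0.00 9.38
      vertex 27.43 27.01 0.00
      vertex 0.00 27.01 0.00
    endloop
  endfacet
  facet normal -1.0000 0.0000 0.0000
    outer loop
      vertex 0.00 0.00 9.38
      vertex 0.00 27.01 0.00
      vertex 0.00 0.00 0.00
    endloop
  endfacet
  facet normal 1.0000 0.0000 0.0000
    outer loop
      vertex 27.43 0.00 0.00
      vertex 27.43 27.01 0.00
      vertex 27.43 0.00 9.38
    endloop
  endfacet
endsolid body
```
; perimeter-only toolpath
G21 ; units = mm
G90 ; absolute positioning
G28 ; home
; layer 1
G0 Z1.88
G0 X0.00 Y0.00
G1 X27.43 Y0.00
G1 X27.43 Y21.61
G1 X0.00 Y21.61
G1 X0.00 Y0.00
; layer 2
G0 Z3.75
G0 X0.00 Y0.00
G1 X27.43 Y0.00
G1 X27.43 Y16.21
G1 X0.00 Y16.21
G1 X0.00 Y0.00
; layer 3
G0 Z5.63
G0 X0.00 Y0.00
G1 X27.43 Y0.00
G1 X27.43 Y10.80
G1 X0.00 Y10.80
G1 X0.00 Y0.00
; layer 4
G0 Z7.50
G0 X0.00 Y0.00
G1 X27.43 Y0.00
G1 X27.43 Y5.40
G1 X0.00 Y5.40
G1 X0.00 Y0.00
M2 ; end

The solid is a wedge (ramp): 27.4 × 27 mm base, rising to 9.38 mm along the y=0 edge and sloping linearly to z=0 at y=27. Slicing at Δz = 1.88 mm — 5 equal slices spanning the solid's height, so layer i sits at z = i·h/5 — gives 4 non-empty perimeters. Each is a 4-segment closed polygon; G0 lifts to the layer z and rapids to the start vertex, then G1 traces the edges. The cross-section shrinks linearly with z (the slice at the apex is degenerate and omitted).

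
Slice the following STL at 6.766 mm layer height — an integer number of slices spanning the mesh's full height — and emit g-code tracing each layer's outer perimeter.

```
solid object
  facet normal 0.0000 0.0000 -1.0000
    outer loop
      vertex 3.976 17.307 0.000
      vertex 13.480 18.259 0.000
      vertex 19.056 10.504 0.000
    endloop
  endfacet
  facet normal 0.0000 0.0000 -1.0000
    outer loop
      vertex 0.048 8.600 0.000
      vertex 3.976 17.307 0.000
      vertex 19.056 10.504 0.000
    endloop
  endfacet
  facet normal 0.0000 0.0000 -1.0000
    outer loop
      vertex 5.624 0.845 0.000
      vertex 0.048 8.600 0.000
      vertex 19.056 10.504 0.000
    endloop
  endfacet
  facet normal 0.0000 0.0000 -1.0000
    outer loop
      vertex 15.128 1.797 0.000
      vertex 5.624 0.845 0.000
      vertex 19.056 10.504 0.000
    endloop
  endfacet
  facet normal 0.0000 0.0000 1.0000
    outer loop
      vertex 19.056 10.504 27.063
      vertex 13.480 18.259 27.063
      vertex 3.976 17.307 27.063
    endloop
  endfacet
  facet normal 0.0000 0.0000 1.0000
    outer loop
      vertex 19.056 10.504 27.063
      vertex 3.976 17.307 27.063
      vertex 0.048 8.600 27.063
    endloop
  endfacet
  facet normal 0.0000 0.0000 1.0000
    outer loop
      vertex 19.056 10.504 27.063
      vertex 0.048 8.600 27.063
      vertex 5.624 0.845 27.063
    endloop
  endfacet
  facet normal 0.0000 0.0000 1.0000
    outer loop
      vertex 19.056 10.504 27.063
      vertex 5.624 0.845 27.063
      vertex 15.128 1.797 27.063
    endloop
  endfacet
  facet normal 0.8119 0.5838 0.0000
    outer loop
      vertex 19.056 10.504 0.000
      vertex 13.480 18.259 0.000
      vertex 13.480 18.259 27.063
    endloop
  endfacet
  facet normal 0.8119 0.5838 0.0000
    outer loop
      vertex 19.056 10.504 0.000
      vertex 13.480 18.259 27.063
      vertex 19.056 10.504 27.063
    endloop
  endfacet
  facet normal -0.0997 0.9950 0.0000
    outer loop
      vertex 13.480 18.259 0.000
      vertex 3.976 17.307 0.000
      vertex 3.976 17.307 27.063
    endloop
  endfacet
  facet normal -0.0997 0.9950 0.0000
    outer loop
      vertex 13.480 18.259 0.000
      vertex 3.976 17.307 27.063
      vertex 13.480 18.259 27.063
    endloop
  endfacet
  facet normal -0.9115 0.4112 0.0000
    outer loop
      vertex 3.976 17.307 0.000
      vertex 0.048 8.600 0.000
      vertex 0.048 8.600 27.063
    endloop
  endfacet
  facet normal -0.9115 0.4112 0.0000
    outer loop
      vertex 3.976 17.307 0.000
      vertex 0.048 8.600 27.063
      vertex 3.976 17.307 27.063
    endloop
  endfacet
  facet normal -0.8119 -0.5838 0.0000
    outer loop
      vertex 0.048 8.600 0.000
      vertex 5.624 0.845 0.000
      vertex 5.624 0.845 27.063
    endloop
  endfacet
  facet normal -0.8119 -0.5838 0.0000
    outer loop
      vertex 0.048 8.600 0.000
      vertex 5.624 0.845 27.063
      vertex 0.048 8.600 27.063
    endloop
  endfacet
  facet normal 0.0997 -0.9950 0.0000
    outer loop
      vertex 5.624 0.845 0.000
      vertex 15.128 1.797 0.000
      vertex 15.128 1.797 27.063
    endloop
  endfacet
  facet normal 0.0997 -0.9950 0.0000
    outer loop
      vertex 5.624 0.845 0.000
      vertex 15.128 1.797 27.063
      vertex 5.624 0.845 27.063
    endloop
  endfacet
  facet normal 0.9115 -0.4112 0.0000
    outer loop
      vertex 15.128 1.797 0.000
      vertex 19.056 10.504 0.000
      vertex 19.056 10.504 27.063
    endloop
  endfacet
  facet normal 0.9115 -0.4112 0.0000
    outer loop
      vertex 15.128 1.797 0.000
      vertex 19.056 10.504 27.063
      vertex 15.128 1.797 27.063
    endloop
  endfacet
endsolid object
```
; perimeter-only toolpath
G21 ; units = mm
G90 ; absolute positioning
G28 ; home
; layer 1
G0 Z6.766
G0 X19.056 Y10.504
G1 X13.480 Y18.259
G1 X3.976 Y17.307
G1 X0.048 Y8.600
G1 X5.624 Y0.845
G1 X15.128 Y1.797
G1 X19.056 Y10.504
; layer 2
G0 Z13.531
G0 X19.056 Y10.504
G1 X13.480 Y18.259
G1 X3.976 Y17.307
G1 X0.048 Y8.600
G1 X5.624 Y0.845
G1 X15.128 Y1.797
G1 X19.056 Y10.504
; layer 3
G0 Z20.297
G0 X19.056 Y10.504
G1 X13.480 Y18.259
G1 X3.976 Y17.307
G1 X0.048 Y8.600
G1 X5.624 Y0.845
G1 X15.128 Y1.797
G1 X19.056 Y10.504
; layer 4
G0 Z27.063
G0 X19.056 Y10.504
G1 X13.480 Y18.259
G1 X3.976 Y17.307
G1 X0.048 Y8.600
G1 X5.624 Y0.845
G1 X15.128 Y1.797
G1 X19.056 Y10.504
M2 ; end

The solid is a regular 6-sided prism (a cylinder approximated with 6 flat sides), circumscribed radius ≈ 9.55 mm, height ≈ 27.1 mm. Slicing at Δz = 6.766 mm — 4 equal slices spanning the solid's height, so layer i sits at z = i·h/4 — gives 4 non-empty perimeters. Each is a 6-segment closed polygon; G0 lifts to the layer z and rapids to the start vertex, then G1 traces the edges.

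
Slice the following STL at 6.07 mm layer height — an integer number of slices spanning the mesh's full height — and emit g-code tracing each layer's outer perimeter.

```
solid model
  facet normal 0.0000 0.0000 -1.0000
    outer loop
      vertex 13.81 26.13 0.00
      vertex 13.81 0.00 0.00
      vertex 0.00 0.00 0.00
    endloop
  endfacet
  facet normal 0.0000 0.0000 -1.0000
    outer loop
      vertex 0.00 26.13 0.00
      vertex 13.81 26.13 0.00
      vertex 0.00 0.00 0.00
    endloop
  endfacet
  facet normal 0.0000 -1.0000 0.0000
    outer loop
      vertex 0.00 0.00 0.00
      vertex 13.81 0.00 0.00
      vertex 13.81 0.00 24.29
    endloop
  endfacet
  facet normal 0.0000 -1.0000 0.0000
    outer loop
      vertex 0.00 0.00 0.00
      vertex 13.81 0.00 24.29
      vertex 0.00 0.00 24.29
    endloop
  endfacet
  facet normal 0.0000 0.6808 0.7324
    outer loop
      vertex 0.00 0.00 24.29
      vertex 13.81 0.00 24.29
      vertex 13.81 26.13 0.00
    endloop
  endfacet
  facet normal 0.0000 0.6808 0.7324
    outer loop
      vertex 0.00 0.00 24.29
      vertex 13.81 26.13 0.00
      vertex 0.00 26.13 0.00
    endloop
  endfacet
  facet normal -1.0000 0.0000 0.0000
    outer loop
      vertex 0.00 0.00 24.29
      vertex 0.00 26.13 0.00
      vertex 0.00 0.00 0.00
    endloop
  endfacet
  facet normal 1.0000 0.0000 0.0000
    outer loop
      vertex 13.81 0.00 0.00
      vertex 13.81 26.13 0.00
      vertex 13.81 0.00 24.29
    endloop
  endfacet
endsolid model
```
; perimeter-only toolpath
G21 ; units = mm
G90 ; absolute positioning
G28 ; home
; layer 1
G0 Z6.07
G0 X0.00 Y0.00
G1 X13.81 Y0.00
G1 X13.81 Y19.60
G1 X0.00 Y19.60
G1 X0.00 Y0.00
; layer 2
G0 Z12.14
G0 X0.00 Y0.00
G1 X13.81 Y0.00
G1 X13.81 Y13.06
G1 X0.00 Y13.06
G1 X0.00 Y0.00
; layer 3
G0 Z18.22
G0 X0.00 Y0.00
G1 X13.81 Y0.00
G1 X13.81 Y6.53
G1 X0.00 Y6.53
G1 X0.00 Y0.00
M2 ; end

The solid is a wedge (ramp): 13.8 × 26.1 mm base, rising to 24.3 mm along the y=0 edge and sloping linearly to z=0 at y=26.1. Slicing at Δz = 6.07 mm — 4 equal slices spanning the solid's height, so layer i sits at z = i·h/4 — gives 3 non-empty perimeters. Each is a 4-segment closed polygon; G0 lifts to the layer z and rapids to the start vertex, then G1 traces the edges. The cross-section shrinks linearly with z (the slice at the apex is degenerate and omitted).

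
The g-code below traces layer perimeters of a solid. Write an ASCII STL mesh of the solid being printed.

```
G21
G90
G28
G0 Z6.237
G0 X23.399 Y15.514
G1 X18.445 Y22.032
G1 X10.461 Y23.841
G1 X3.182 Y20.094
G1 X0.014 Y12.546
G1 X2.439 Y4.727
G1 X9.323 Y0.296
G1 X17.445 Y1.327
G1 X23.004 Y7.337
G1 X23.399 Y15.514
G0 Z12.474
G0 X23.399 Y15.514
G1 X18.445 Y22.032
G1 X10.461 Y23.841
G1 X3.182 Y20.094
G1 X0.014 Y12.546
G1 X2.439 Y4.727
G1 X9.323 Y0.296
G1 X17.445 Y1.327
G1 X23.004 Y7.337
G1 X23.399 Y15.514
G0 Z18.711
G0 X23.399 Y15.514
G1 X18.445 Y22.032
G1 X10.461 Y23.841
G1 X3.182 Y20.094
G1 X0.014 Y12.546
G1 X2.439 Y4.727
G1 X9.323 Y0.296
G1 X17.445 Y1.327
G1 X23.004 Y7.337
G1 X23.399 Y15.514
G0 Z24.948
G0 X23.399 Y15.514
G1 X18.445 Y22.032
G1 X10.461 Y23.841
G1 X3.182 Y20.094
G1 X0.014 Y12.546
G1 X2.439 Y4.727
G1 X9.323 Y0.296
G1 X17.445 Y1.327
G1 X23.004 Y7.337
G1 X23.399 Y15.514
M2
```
solid part
  facet normal 0.0000 0.0000 -1.0000
    outer loop
      vertex 10.461 23.841 0.000
      vertex 18.445 22.032 0.000
      vertex 23.399 15.514 0.000
    endloop
  endfacet
  facet normal 0.0000 0.0000 -1.0000
    outer loop
      vertex 3.182 20.094 0.000
      vertex 10.461 23.841 0.000
      vertex 23.399 15.514 0.000
    endloop
  endfacet
  facet normal 0.0000 0.0000 -1.0000
    outer loop
      vertex 0.014 12.546 0.000
      vertex 3.182 20.094 0.000
      vertex 23.399 15.514 0.000
    endloop
  endfacet
  facet normal 0.0000 0.0000 -1.0000
    outer loop
      vertex 2.439 4.727 0.000
      vertex 0.014 12.546 0.000
      vertex 23.399 15.514 0.000
    endloop
  endfacet
  facet normal 0.0000 0.0000 -1.0000
    outer loop
      vertex 9.323 0.296 0.000
      vertex 2.439 4.727 0.000
      vertex 23.399 15.514 0.000
    endloop
  endfacet
  facet normal 0.0000 0.0000 -1.0000
    outer loop
      vertex 17.445 1.327 0.000
      vertex 9.323 0.296 0.000
      vertex 23.399 15.514 0.000
    endloop
  endfacet
  facet normal 0.0000 0.0000 -1.0000
    outer loop
      vertex 23.004 7.337 0.000
      vertex 17.445 1.327 0.000
      vertex 23.399 15.514 0.000
    endloop
  endfacet
  facet normal 0.0000 0.0000 1.0000
    outer loop
      vertex 23.399 15.514 24.948
      vertex 18.445 22.032 24.948
      vertex 10.461 23.841 24.948
    endloop
  endfacet
  facet normal 0.0000 0.0000 1.0000
    outer loop
      vertex 23.399 15.514 24.948
      vertex 10.461 23.841 24.948
      vertex 3.182 20.094 24.948
    endloop
  endfacet
  facet normal 0.0000 0.0000 1.0000
    outer loop
      vertex 23.399 15.514 24.948
      vertex 3.182 20.094 24.948
      vertex 0.014 12.546 24.948
    endloop
  endfacet
  facet normal 0.0000 0.0000 1.0000
    outer loop
      vertex 23.399 15.514 24.948
      vertex 0.014 12.546 24.948
      vertex 2.439 4.727 24.948
    endloop
  endfacet
  facet normal 0.0000 0.0000 1.0000
    outer loop
      vertex 23.399 15.514 24.948
      vertex 2.439 4.727 24.948
      vertex 9.323 0.296 24.948
    endloop
  endfacet
  facet normal 0.0000 0.0000 1.0000
    outer loop
      vertex 23.399 15.514 24.948
      vertex 9.323 0.296 24.948
      vertex 17.445 1.327 24.948
    endloop
  endfacet
  facet normal 0.0000 0.0000 1.0000
    outer loop
      vertex 23.399 15.514 24.948
      vertex 17.445 1.327 24.948
      vertex 23.004 7.337 24.948
    endloop
  endfacet
  facet normal 0.7961 0.6051 0.0000
    outer loop
      vertex 23.399 15.514 0.000
      vertex 18.445 22.032 0.000
      vertex 18.445 22.032 24.948
    endloop
  endfacet
  facet normal 0.7961 0.6051 0.0000
    outer loop
      vertex 23.399 15.514 0.000
      vertex 18.445 22.032 24.948
      vertex 23.399 15.514 24.948
    endloop
  endfacet
  facet normal 0.2210 0.9753 0.0000
    outer loop
      vertex 18.445 22.032 0.000
      vertex 10.461 23.841 0.000
      vertex 10.461 23.841 24.948
    endloop
  endfacet
  facet normal 0.2210 0.9753 0.0000
    outer loop
      vertex 18.445 22.032 0.000
      vertex 10.461 23.841 24.948
      vertex 18.445 22.032 24.948
    endloop
  endfacet
  facet normal -0.4577 0.8891 0.0000
    outer loop
      vertex 10.461 23.841 0.000
      vertex 3.182 20.094 0.000
      vertex 3.182 20.094 24.948
    endloop
  endfacet
  facet normal -0.4577 0.8891 0.0000
    outer loop
      vertex 10.461 23.841 0.000
      vertex 3.182 20.094 24.948
      vertex 10.461 23.841 24.948
    endloop
  endfacet
  facet normal -0.9221 0.3870 0.0000
    outer loop
      vertex 3.182 20.094 0.000
      vertex 0.014 12.546 0.000
      vertex 0.014 12.546 24.948
    endloop
  endfacet
  facet normal -0.9221 0.3870 0.0000
    outer loop
      vertex 3.182 20.094 0.000
      vertex 0.014 12.546 24.948
      vertex 3.182 20.094 24.948
    endloop
  endfacet
  facet normal -0.9551 -0.2962 0.0000
    outer loop
      vertex 0.014 12.546 0.000
      vertex 2.439 4.727 0.000
      vertex 2.439 4.727 24.948
    endloop
  endfacet
  facet normal -0.9551 -0.2962 0.0000
    outer loop
      vertex 0.014 12.546 0.000
      vertex 2.439 4.727 24.948
      vertex 0.014 12.546 24.948
    endloop
  endfacet
  facet normal -0.5412 -0.8409 0.0000
    outer loop
      vertex 2.439 4.727 0.000
      vertex 9.323 0.296 0.000
      vertex 9.323 0.296 24.948
    endloop
  endfacet
  facet normal -0.5412 -0.8409 0.0000
    outer loop
      vertex 2.439 4.727 0.000
      vertex 9.323 0.296 24.948
      vertex 2.439 4.727 24.948
    endloop
  endfacet
  facet normal 0.1259 -0.9920 0.0000
    outer loop
      vertex 9.323 0.296 0.000
      vertex 17.445 1.327 0.000
      vertex 17.445 1.327 24.948
    endloop
  endfacet
  facet normal 0.1259 -0.9920 0.0000
    outer loop
      vertex 9.323 0.296 0.000
      vertex 17.445 1.327 24.948
      vertex 9.323 0.296 24.948
    endloop
  endfacet
  facet normal 0.7341 -0.6790 0.0000
    outer loop
      vertex 17.445 1.327 0.000
      vertex 23.004 7.337 0.000
      vertex 23.004 7.337 24.948
    endloop
  endfacet
  facet normal 0.7341 -0.6790 0.0000
    outer loop
      vertex 17.445 1.327 0.000
      vertex 23.004 7.337 24.948
      vertex 17.445 1.327 24.948
    endloop
  endfacet
  facet normal 0.9988 -0.0482 0.0000
    outer loop
      vertex 23.004 7.337 0.000
      vertex 23.399 15.514 0.000
      vertex 23.399 15.514 24.948
    endloop
  endfacet
  facet normal 0.9988 -0.0482 0.0000
    outer loop
      vertex 23.004 7.337 0.000
      vertex 23.399 15.514 24.948
      vertex 23.004 7.337 24.948
    endloop
  endfacet
endsolid part

The G0 Z moves step by Δz≈6.237 mm. Every layer's G1 loop is the same polygon, so the solid is a straight extrusion of it from z=0 to z≈24.9. Closing with flat bottom and top caps and triangulating gives 32 facets — a regular 9-sided prism (a cylinder approximated with 9 flat sides), circumscribed radius ≈ 12 mm, height ≈ 24.9 mm.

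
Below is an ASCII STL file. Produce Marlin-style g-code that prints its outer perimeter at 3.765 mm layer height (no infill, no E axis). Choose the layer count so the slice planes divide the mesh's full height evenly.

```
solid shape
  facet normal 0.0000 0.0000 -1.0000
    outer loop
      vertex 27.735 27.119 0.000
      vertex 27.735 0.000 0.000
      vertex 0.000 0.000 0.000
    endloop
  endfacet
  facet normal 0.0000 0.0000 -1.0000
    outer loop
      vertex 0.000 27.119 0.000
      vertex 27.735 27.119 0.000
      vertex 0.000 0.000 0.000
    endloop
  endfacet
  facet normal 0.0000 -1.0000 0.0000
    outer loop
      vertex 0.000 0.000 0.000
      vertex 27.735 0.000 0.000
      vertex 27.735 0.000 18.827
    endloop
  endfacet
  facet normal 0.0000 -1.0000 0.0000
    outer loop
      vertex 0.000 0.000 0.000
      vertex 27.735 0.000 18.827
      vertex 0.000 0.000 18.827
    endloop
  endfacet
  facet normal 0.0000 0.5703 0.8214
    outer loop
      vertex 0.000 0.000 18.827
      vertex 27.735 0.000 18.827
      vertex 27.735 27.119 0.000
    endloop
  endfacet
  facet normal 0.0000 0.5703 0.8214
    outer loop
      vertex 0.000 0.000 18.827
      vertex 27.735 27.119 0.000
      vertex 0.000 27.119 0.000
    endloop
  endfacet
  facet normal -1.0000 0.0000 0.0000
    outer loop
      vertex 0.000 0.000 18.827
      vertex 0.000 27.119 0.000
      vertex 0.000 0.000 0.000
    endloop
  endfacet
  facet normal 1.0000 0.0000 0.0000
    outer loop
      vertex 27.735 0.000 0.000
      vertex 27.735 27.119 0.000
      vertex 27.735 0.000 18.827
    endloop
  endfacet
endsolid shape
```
; perimeter-only toolpath
G21 ; units = mm
G90 ; absolute positioning
G28 ; home
; layer 1
G0 Z3.765
G0 X0.000 Y0.000
G1 X27.735 Y0.000
G1 X27.735 Y21.695
G1 X0.000 Y21.695
G1 X0.000 Y0.000
; layer 2
G0 Z7.531
G0 X0.000 Y0.000
G1 X27.735 Y0.000
G1 X27.735 Y16.271
G1 X0.000 Y16.271
G1 X0.000 Y0.000
; layer 3
G0 Z11.296
G0 X0.000 Y0.000
G1 X27.735 Y0.000
G1 X27.735 Y10.848
G1 X0.000 Y10.848
G1 X0.000 Y0.000
; layer 4
G0 Z15.062
G0 X0.000 Y0.000
G1 X27.735 Y0.000
G1 X27.735 Y5.424
G1 X0.000 Y5.424
G1 X0.000 Y0.000
M2 ; end

The solid is a wedge (ramp): 27.7 × 27.1 mm base, rising to 18.8 mm along the y=0 edge and sloping linearly to z=0 at y=27.1. Slicing at Δz = 3.765 mm — 5 equal slices spanning the solid's height, so layer i sits at z = i·h/5 — gives 4 non-empty perimeters. Each is a 4-segment closed polygon; G0 lifts to the layer z and rapids to the start vertex, then G1 traces the edges. The cross-section shrinks linearly with z (the slice at the apex is degenerate and omitted).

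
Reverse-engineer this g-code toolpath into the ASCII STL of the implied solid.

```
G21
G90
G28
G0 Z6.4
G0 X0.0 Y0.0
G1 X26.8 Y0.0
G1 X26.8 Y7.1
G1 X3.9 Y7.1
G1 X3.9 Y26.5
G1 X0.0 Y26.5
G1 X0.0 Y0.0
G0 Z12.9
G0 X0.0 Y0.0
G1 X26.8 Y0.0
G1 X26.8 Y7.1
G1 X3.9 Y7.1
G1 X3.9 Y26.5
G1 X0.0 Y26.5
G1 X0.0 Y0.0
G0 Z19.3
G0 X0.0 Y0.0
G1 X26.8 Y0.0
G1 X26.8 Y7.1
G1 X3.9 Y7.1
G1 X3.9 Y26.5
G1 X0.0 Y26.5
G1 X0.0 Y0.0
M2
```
solid part
  facet normal 0.0000 0.0000 -1.0000
    outer loop
      vertex 26.8 7.1 0.0
      vertex 26.8 0.0 0.0
      vertex 0.0 0.0 0.0
    endloop
  endfacet
  facet normal 0.0000 0.0000 -1.0000
    outer loop
      vertex 3.9 7.1 0.0
      vertex 26.8 7.1 0.0
      vertex 0.0 0.0 0.0
    endloop
  endfacet
  facet normal 0.0000 0.0000 -1.0000
    outer loop
      vertex 3.9 26.5 0.0
      vertex 3.9 7.1 0.0
      vertex 0.0 0.0 0.0
    endloop
  endfacet
  facet normal 0.0000 0.0000 -1.0000
    outer loop
      vertex 0.0 26.5 0.0
      vertex 3.9 26.5 0.0
      vertex 0.0 0.0 0.0
    endloop
  endfacet
  facet normal 0.0000 0.0000 1.0000
    outer loop
      vertex 0.0 0.0 19.3
      vertex 26.8 0.0 19.3
      vertex 26.8 7.1 19.3
    endloop
  endfacet
  facet normal 0.0000 0.0000 1.0000
    outer loop
      vertex 0.0 0.0 19.3
      vertex 26.8 7.1 19.3
      vertex 3.9 7.1 19.3
    endloop
  endfacet
  facet normal 0.0000 0.0000 1.0000
    outer loop
      vertex 0.0 0.0 19.3
      vertex 3.9 7.1 19.3
      vertex 3.9 26.5 19.3
    endloop
  endfacet
  facet normal 0.0000 0.0000 1.0000
    outer loop
      vertex 0.0 0.0 19.3
      vertex 3.9 26.5 19.3
      vertex 0.0 26.5 19.3
    endloop
  endfacet
  facet normal 0.0000 -1.0000 0.0000
    outer loop
      vertex 0.0 0.0 0.0
      vertex 26.8 0.0 0.0
      vertex 26.8 0.0 19.3
    endloop
  endfacet
  facet normal 0.0000 -1.0000 0.0000
    outer loop
      vertex 0.0 0.0 0.0
      vertex 26.8 0.0 19.3
      vertex 0.0 0.0 19.3
    endloop
  endfacet
  facet normal 1.0000 0.0000 0.0000
    outer loop
      vertex 26.8 0.0 0.0
      vertex 26.8 7.1 0.0
      vertex 26.8 7.1 19.3
    endloop
  endfacet
  facet normal 1.0000 0.0000 0.0000
    outer loop
      vertex 26.8 0.0 0.0
      vertex 26.8 7.1 19.3
      vertex 26.8 0.0 19.3
    endloop
  endfacet
  facet normal 0.0000 1.0000 0.0000
    outer loop
      vertex 26.8 7.1 0.0
      vertex 3.9 7.1 0.0
      vertex 3.9 7.1 19.3
    endloop
  endfacet
  facet normal 0.0000 1.0000 0.0000
    outer loop
      vertex 26.8 7.1 0.0
      vertex 3.9 7.1 19.3
      vertex 26.8 7.1 19.3
    endloop
  endfacet
  facet normal 1.0000 0.0000 0.0000
    outer loop
      vertex 3.9 7.1 0.0
      vertex 3.9 26.5 0.0
      vertex 3.9 26.5 19.3
    endloop
  endfacet
  facet normal 1.0000 0.0000 0.0000
    outer loop
      vertex 3.9 7.1 0.0
      vertex 3.9 26.5 19.3
      vertex 3.9 7.1 19.3
    endloop
  endfacet
  facet normal 0.0000 1.0000 0.0000
    outer loop
      vertex 3.9 26.5 0.0
      vertex 0.0 26.5 0.0
      vertex 0.0 26.5 19.3
    endloop
  endfacet
  facet normal 0.0000 1.0000 0.0000
    outer loop
      vertex 3.9 26.5 0.0
      vertex 0.0 26.5 19.3
      vertex 3.9 26.5 19.3
    endloop
  endfacet
  facet normal -1.0000 0.0000 0.0000
    outer loop
      vertex 0.0 26.5 0.0
      vertex 0.0 0.0 0.0
      vertex 0.0 0.0 19.3
    endloop
  endfacet
  facet normal -1.0000 0.0000 0.0000
    outer loop
      vertex 0.0 26.5 0.0
      vertex 0.0 0.0 19.3
      vertex 0.0 26.5 19.3
    endloop
  endfacet
endsolid part

The G0 Z moves step by Δz≈6.4 mm. Every layer's G1 loop is the same polygon, so the solid is a straight extrusion of it from z=0 to z≈19.3. Closing with flat bottom and top caps and triangulating gives 20 facets — an L-shaped prism: outer 26.8 × 26.5 mm, arm thicknesses ≈ 7.1 mm (horizontal) and 3.9 mm (vertical), extruded 19.3 mm in z.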